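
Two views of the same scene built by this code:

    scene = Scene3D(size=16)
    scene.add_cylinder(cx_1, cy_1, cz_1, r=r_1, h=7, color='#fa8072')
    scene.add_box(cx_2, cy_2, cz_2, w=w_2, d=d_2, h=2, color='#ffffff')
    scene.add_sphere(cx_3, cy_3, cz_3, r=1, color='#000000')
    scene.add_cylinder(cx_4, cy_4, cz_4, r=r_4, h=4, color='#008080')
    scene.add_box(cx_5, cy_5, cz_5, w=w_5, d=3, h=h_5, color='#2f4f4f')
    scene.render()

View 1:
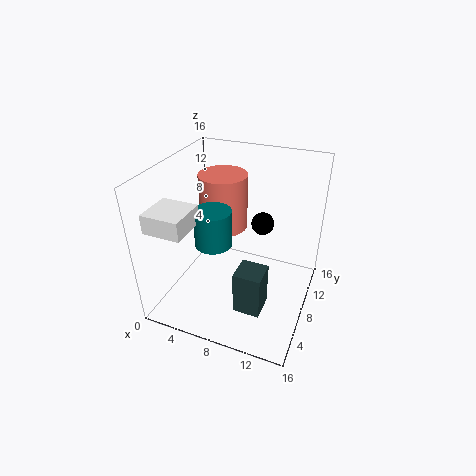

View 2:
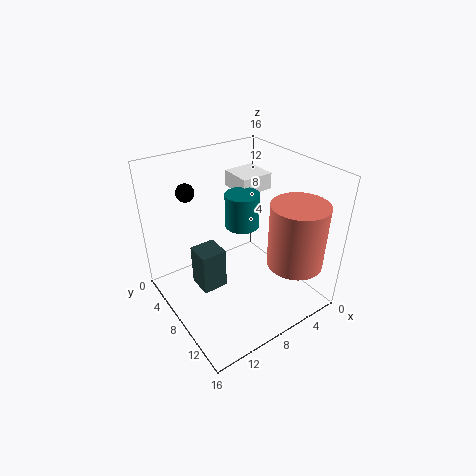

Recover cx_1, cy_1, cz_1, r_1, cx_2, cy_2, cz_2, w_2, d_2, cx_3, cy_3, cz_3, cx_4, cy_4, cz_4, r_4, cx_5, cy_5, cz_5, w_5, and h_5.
cx_1 = 4, cy_1 = 13, cz_1 = 6, r_1 = 3, cx_2 = 1, cy_2 = 1, cz_2 = 11, w_2 = 4, d_2 = 4, cx_3 = 12, cy_3 = 4, cz_3 = 13, cx_4 = 6, cy_4 = 6, cz_4 = 8, r_4 = 2, cx_5 = 9, cy_5 = 4, cz_5 = 1, w_5 = 3, h_5 = 5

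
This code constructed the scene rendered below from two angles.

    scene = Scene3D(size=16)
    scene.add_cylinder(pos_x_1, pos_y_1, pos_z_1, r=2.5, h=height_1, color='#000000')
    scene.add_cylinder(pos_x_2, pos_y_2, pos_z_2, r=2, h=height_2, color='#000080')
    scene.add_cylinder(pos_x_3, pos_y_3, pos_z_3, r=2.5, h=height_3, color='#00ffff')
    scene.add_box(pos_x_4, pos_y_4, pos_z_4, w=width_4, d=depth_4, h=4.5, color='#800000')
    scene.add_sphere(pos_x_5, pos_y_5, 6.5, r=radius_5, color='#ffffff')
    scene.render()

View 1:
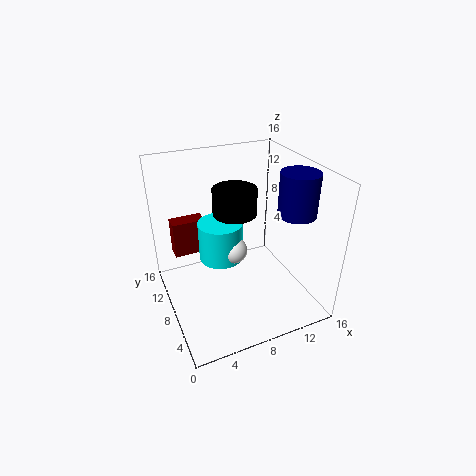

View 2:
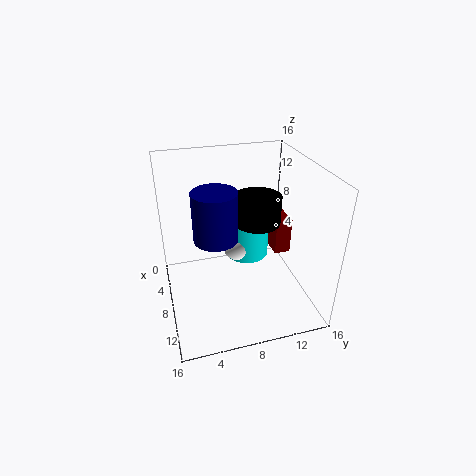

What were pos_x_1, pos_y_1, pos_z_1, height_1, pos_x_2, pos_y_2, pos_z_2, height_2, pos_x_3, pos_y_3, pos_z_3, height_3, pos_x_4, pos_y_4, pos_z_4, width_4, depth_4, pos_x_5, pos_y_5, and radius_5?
pos_x_1 = 8.5
pos_y_1 = 10
pos_z_1 = 10
height_1 = 3
pos_x_2 = 13
pos_y_2 = 4.5
pos_z_2 = 11.5
height_2 = 4.5
pos_x_3 = 6.5
pos_y_3 = 9.5
pos_z_3 = 5
height_3 = 4.5
pos_x_4 = 2
pos_y_4 = 13.5
pos_z_4 = 3.5
width_4 = 4
depth_4 = 2
pos_x_5 = 7.5
pos_y_5 = 8
radius_5 = 1.5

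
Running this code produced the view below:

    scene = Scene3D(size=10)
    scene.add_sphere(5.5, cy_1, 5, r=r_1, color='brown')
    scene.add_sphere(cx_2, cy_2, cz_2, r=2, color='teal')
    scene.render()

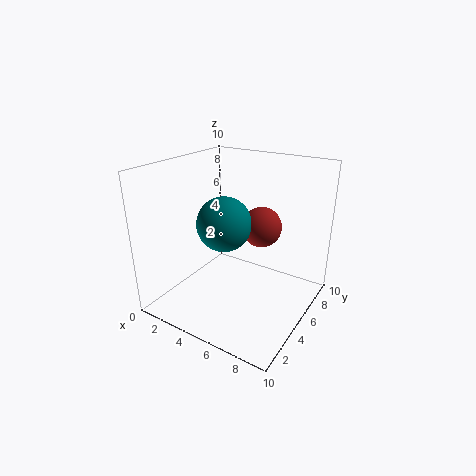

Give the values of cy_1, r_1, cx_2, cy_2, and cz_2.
cy_1 = 7.5, r_1 = 1.5, cx_2 = 3.5, cy_2 = 5.5, cz_2 = 5.5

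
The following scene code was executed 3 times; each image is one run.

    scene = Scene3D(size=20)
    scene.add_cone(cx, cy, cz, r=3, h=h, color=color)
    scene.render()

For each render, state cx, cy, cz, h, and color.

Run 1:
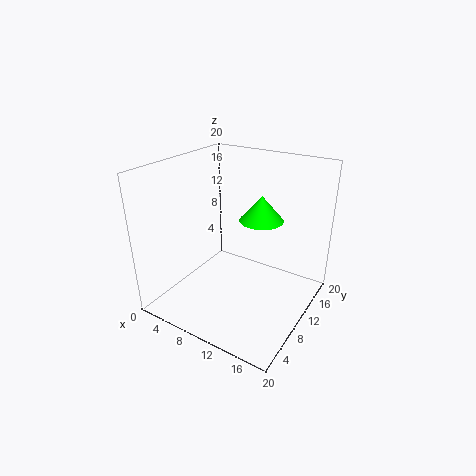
cx = 12.5, cy = 12, cz = 12.5, h = 3.5, color = 'lime'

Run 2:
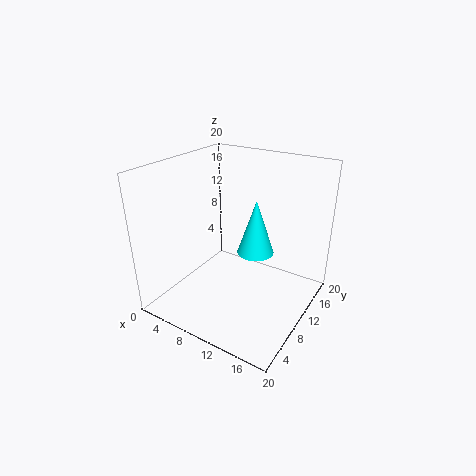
cx = 9, cy = 17, cz = 4, h = 9, color = 'cyan'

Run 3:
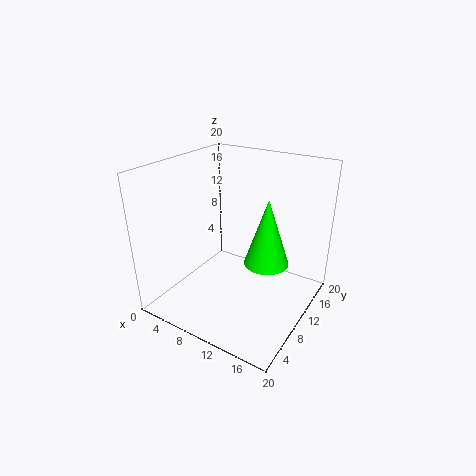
cx = 14.5, cy = 10, cz = 7.5, h = 9, color = 'lime'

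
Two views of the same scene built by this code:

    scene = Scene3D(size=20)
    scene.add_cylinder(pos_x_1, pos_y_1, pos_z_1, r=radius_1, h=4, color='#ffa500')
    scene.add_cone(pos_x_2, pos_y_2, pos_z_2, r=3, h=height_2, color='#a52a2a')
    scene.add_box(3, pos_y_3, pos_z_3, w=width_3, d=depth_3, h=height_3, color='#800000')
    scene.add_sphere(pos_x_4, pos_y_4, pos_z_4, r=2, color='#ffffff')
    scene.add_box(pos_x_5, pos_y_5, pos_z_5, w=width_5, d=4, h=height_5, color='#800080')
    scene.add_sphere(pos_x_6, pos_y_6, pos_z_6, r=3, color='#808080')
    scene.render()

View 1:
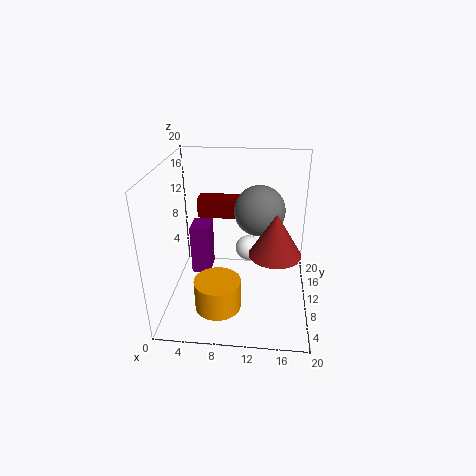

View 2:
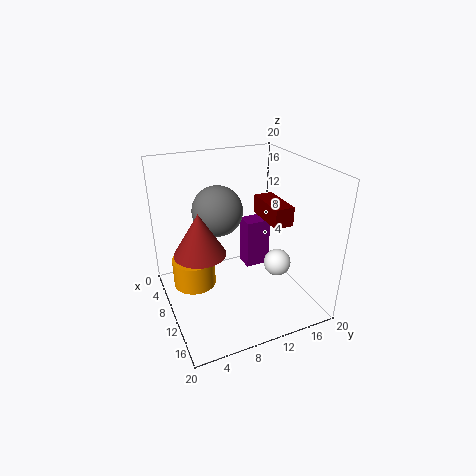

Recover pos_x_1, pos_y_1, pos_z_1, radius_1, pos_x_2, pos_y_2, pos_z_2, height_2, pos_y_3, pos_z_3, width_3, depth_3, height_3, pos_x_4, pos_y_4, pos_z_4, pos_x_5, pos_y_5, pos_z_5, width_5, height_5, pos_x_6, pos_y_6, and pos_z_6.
pos_x_1 = 8
pos_y_1 = 4
pos_z_1 = 3
radius_1 = 3
pos_x_2 = 15
pos_y_2 = 3
pos_z_2 = 12
height_2 = 5
pos_y_3 = 16
pos_z_3 = 10
width_3 = 7
depth_3 = 3
height_3 = 3
pos_x_4 = 11
pos_y_4 = 16
pos_z_4 = 5
pos_x_5 = 2
pos_y_5 = 14
pos_z_5 = 1
width_5 = 3
height_5 = 8
pos_x_6 = 13
pos_y_6 = 6
pos_z_6 = 16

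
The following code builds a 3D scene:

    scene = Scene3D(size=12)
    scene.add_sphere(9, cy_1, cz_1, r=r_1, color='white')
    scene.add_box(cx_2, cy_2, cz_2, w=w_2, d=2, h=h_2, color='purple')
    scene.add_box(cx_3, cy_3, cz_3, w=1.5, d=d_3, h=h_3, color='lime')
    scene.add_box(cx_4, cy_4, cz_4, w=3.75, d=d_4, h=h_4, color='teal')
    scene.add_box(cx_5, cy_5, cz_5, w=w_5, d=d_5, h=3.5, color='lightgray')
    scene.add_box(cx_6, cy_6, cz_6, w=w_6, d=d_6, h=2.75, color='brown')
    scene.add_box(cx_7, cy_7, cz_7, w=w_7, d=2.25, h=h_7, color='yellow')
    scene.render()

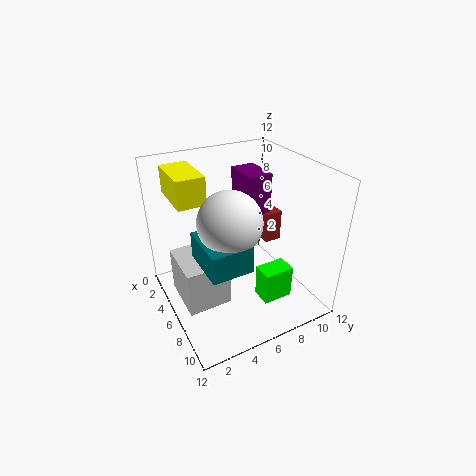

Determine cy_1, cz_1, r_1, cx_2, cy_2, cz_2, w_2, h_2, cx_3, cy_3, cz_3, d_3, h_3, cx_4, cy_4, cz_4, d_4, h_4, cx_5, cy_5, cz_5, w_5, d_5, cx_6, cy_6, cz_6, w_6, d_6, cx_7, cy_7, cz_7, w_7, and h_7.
cy_1 = 3.75, cz_1 = 9.5, r_1 = 2.25, cx_2 = 3.5, cy_2 = 6.75, cz_2 = 8, w_2 = 3, h_2 = 3.25, cx_3 = 9.75, cy_3 = 5.5, cz_3 = 3.25, d_3 = 2.25, h_3 = 2.5, cx_4 = 7.25, cy_4 = 1.5, cz_4 = 6.5, d_4 = 3, h_4 = 2, cx_5 = 5.75, cy_5 = 0.25, cz_5 = 3, w_5 = 3.75, d_5 = 3.25, cx_6 = 1.75, cy_6 = 9, cz_6 = 4.5, w_6 = 4, d_6 = 1.5, cx_7 = 1.75, cy_7 = 1.25, cz_7 = 9.5, w_7 = 4, h_7 = 2.25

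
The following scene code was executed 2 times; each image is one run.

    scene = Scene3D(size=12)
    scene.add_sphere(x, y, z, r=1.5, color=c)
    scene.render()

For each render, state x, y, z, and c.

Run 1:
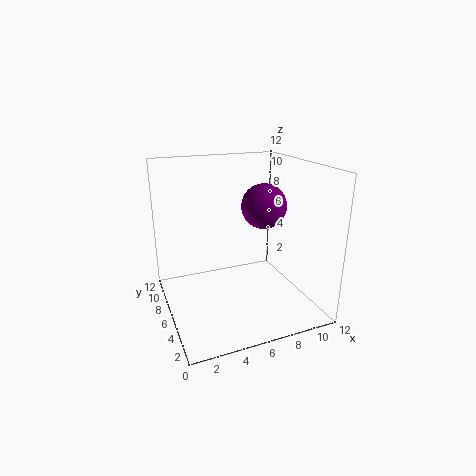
x = 6; y = 1.5; z = 10; c = 'purple'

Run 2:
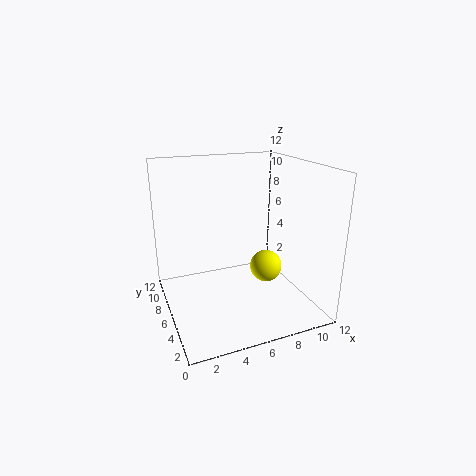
x = 9.5; y = 7.5; z = 2; c = 'yellow'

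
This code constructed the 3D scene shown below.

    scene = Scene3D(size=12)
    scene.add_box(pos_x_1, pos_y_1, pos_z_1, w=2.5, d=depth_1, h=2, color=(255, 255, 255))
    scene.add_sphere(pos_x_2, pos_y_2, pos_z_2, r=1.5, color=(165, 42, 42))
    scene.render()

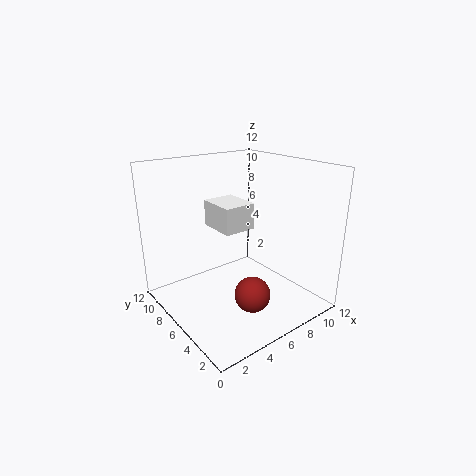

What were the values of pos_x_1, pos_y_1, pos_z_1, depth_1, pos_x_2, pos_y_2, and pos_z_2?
pos_x_1 = 3.5; pos_y_1 = 4; pos_z_1 = 7.5; depth_1 = 3; pos_x_2 = 6; pos_y_2 = 4; pos_z_2 = 1.5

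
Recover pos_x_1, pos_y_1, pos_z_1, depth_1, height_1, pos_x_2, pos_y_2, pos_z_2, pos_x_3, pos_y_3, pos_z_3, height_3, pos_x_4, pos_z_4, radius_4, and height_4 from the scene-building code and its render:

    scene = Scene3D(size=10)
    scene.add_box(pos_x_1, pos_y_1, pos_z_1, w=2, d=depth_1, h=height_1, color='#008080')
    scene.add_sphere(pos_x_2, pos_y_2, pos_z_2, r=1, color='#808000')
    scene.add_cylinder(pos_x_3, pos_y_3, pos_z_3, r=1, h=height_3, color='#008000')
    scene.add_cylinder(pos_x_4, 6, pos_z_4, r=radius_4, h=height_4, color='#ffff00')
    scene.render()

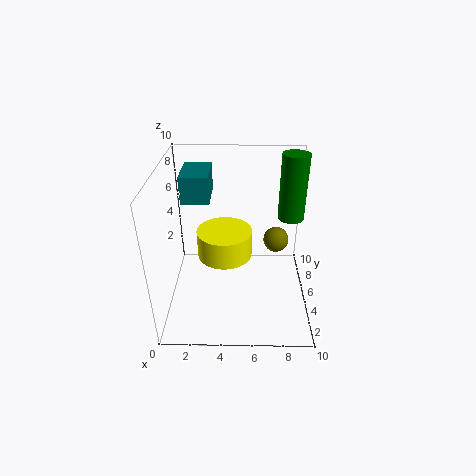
pos_x_1 = 1; pos_y_1 = 6; pos_z_1 = 7; depth_1 = 3; height_1 = 2; pos_x_2 = 8; pos_y_2 = 8; pos_z_2 = 3; pos_x_3 = 9; pos_y_3 = 8; pos_z_3 = 5; height_3 = 5; pos_x_4 = 4; pos_z_4 = 3; radius_4 = 2; height_4 = 2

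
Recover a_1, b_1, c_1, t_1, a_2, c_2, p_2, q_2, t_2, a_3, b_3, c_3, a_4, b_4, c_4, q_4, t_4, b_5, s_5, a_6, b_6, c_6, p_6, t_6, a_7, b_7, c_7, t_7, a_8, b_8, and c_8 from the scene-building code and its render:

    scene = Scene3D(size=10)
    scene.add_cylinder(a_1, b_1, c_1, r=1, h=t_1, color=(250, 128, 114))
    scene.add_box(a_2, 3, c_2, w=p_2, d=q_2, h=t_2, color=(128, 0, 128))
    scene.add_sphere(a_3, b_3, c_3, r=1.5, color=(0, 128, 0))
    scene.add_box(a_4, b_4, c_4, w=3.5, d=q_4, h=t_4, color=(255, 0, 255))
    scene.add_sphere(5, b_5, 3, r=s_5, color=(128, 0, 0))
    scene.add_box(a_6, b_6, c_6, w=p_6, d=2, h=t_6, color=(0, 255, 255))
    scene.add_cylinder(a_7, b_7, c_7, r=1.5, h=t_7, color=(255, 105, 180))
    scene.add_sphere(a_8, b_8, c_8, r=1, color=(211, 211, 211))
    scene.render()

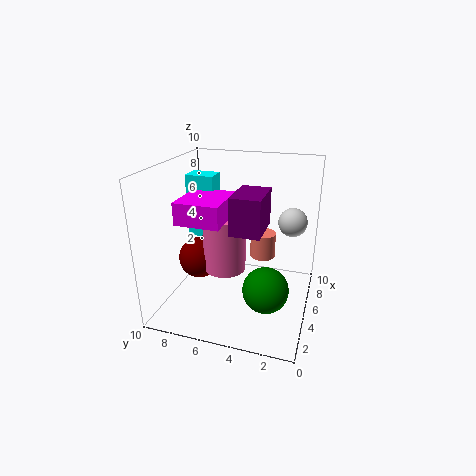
a_1 = 8.5
b_1 = 4
c_1 = 2
t_1 = 2
a_2 = 3
c_2 = 6
p_2 = 3
q_2 = 2
t_2 = 2.5
a_3 = 3
b_3 = 2.5
c_3 = 2.5
a_4 = 2.5
b_4 = 5.5
c_4 = 6.5
q_4 = 3
t_4 = 1.5
b_5 = 8
s_5 = 1.5
a_6 = 5.5
b_6 = 7
c_6 = 4.5
p_6 = 1.5
t_6 = 4.5
a_7 = 5
b_7 = 6
c_7 = 2.5
t_7 = 4
a_8 = 6.5
b_8 = 1.5
c_8 = 6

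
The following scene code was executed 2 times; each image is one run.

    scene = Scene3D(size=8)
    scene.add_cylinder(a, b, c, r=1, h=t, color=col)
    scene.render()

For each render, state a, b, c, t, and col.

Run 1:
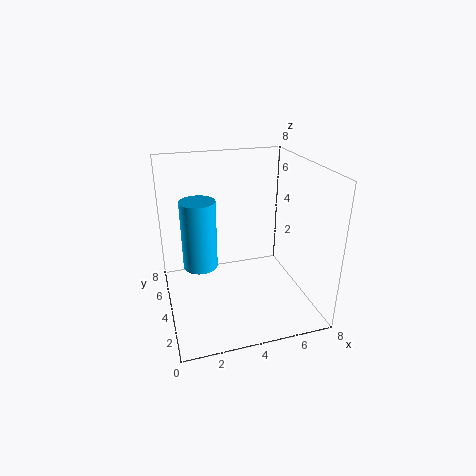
a = 2
b = 5
c = 2
t = 4
col = 'deepskyblue'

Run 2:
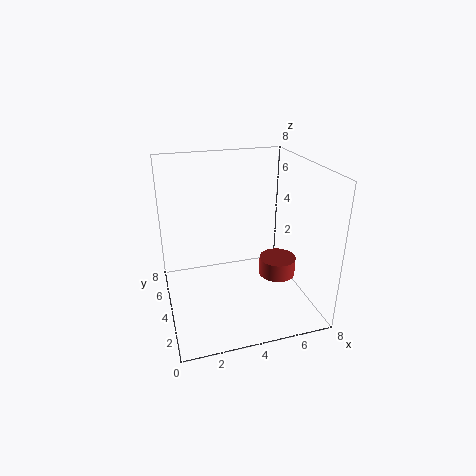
a = 6
b = 3
c = 2
t = 1
col = 'brown'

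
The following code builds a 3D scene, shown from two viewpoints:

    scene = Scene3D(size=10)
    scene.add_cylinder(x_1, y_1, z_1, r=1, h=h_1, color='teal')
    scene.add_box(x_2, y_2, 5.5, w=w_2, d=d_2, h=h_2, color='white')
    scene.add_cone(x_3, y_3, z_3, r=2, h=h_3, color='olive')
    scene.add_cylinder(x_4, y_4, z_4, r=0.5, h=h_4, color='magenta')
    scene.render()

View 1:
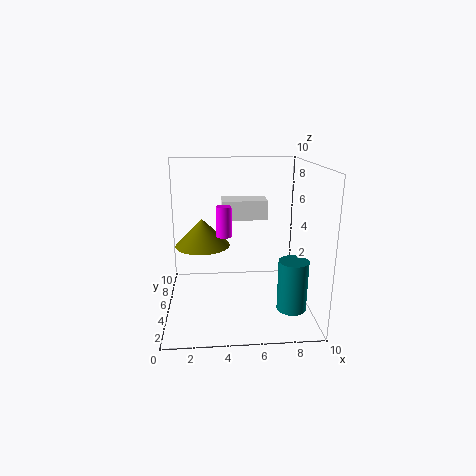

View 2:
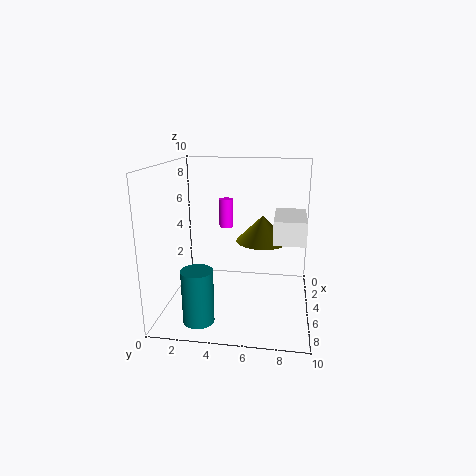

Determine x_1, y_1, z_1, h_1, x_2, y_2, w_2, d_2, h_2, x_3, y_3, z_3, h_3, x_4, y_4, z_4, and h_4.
x_1 = 8.5, y_1 = 3, z_1 = 0.5, h_1 = 3.5, x_2 = 4, y_2 = 7.5, w_2 = 3.5, d_2 = 2, h_2 = 1.5, x_3 = 2.5, y_3 = 6.5, z_3 = 4, h_3 = 2, x_4 = 4, y_4 = 4, z_4 = 5.5, h_4 = 2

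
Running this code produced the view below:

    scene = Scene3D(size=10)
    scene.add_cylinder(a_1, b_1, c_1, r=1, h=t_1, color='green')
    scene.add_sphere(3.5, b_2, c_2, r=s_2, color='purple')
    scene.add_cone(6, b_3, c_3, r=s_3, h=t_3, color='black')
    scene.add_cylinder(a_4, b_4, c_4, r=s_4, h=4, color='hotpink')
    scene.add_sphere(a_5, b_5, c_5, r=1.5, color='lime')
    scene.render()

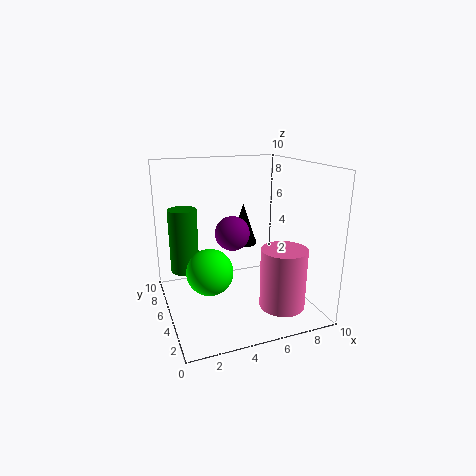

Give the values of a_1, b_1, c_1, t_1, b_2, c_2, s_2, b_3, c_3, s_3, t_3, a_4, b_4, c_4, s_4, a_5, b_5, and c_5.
a_1 = 1.5; b_1 = 6.5; c_1 = 2.5; t_1 = 4.5; b_2 = 2; c_2 = 6.5; s_2 = 1; b_3 = 6.5; c_3 = 4; s_3 = 1; t_3 = 3; a_4 = 7; b_4 = 2; c_4 = 1; s_4 = 1.5; a_5 = 2.5; b_5 = 3.5; c_5 = 3.5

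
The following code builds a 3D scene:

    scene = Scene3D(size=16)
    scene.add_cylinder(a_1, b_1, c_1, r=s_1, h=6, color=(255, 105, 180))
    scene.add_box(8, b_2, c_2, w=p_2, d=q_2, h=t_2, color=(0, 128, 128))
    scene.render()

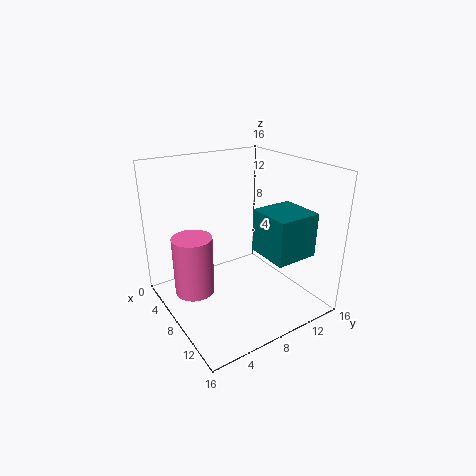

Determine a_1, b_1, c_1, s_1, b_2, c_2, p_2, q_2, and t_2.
a_1 = 9, b_1 = 2, c_1 = 4, s_1 = 2, b_2 = 10, c_2 = 6, p_2 = 5, q_2 = 5, t_2 = 5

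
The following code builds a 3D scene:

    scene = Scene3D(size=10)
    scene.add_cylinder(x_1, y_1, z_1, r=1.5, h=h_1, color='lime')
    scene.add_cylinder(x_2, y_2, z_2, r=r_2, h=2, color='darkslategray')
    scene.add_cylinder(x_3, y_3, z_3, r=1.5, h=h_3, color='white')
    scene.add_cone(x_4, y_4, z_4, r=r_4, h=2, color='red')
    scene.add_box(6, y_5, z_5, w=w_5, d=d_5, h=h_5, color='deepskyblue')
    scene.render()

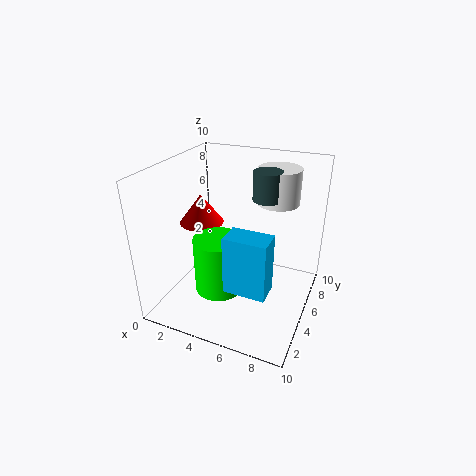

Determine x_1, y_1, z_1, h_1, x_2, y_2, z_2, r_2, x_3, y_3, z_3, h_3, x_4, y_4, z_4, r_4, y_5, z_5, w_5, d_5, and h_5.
x_1 = 5, y_1 = 2, z_1 = 3, h_1 = 3.5, x_2 = 6.5, y_2 = 6.5, z_2 = 7.5, r_2 = 1, x_3 = 7, y_3 = 7.5, z_3 = 7, h_3 = 2.5, x_4 = 2.5, y_4 = 4.5, z_4 = 6, r_4 = 1.5, y_5 = 0.5, z_5 = 4, w_5 = 2.5, d_5 = 1.5, h_5 = 3.5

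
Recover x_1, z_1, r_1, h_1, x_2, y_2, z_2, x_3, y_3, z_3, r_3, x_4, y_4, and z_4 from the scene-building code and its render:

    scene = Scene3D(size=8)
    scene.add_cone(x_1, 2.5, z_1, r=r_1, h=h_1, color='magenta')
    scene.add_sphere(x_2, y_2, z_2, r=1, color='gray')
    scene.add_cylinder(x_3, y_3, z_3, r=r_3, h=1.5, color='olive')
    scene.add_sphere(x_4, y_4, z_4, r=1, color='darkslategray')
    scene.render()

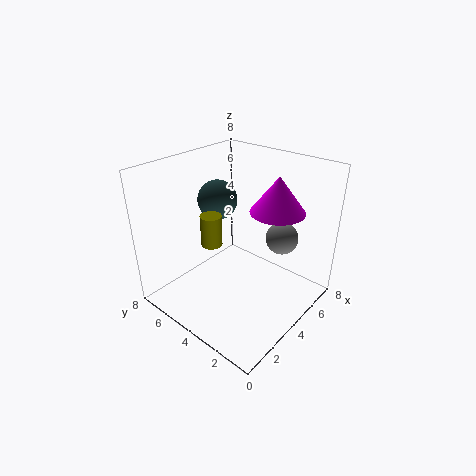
x_1 = 5.5
z_1 = 5.5
r_1 = 1.5
h_1 = 2
x_2 = 7
y_2 = 3
z_2 = 3
x_3 = 1.5
y_3 = 3.5
z_3 = 5
r_3 = 0.5
x_4 = 3
y_4 = 4.5
z_4 = 6.5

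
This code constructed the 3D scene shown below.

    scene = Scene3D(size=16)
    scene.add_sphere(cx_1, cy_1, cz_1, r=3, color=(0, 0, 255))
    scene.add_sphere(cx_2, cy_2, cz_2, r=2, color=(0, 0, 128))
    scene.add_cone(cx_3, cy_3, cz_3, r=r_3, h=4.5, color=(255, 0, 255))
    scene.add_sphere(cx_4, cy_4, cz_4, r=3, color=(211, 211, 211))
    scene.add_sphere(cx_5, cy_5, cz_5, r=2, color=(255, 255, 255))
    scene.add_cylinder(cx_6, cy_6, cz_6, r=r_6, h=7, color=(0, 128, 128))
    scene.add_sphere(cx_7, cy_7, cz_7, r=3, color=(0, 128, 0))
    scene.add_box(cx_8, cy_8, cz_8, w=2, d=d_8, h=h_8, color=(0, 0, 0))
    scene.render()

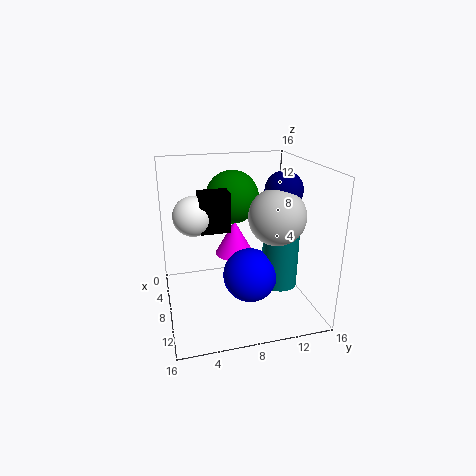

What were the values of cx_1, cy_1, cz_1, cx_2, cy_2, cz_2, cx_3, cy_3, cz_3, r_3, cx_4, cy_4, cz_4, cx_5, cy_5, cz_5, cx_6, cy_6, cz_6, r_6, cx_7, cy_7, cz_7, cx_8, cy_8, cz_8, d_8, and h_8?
cx_1 = 9.5
cy_1 = 9
cz_1 = 4
cx_2 = 9.5
cy_2 = 12.5
cz_2 = 13.5
cx_3 = 2.5
cy_3 = 9
cz_3 = 3.5
r_3 = 2.5
cx_4 = 10.5
cy_4 = 11.5
cz_4 = 11
cx_5 = 9.5
cy_5 = 3
cz_5 = 11.5
cx_6 = 9.5
cy_6 = 12.5
cz_6 = 2.5
r_6 = 2
cx_7 = 5.5
cy_7 = 8
cz_7 = 12
cx_8 = 9
cy_8 = 3.5
cz_8 = 10
d_8 = 3
h_8 = 4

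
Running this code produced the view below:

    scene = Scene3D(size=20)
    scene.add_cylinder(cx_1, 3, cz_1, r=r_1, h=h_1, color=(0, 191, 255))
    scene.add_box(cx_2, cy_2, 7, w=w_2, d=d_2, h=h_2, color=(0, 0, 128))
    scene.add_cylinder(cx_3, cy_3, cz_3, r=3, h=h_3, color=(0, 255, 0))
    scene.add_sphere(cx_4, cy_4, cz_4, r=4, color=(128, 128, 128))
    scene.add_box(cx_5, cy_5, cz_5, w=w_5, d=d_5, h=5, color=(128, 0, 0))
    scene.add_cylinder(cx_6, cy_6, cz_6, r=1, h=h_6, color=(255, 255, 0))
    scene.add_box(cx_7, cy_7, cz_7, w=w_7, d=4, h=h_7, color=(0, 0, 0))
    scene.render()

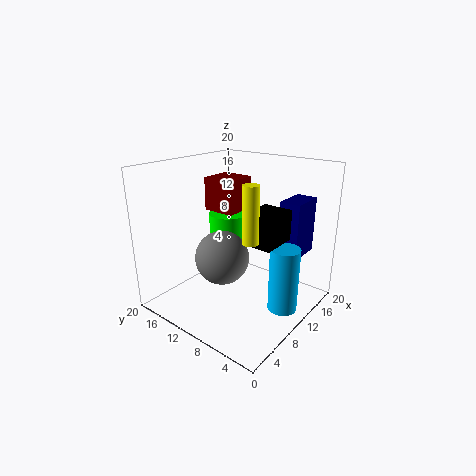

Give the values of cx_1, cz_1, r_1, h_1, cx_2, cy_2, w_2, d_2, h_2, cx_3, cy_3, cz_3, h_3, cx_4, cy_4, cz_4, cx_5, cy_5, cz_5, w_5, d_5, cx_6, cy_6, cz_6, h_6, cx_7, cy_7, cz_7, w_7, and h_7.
cx_1 = 11
cz_1 = 1
r_1 = 2
h_1 = 9
cx_2 = 14
cy_2 = 3
w_2 = 5
d_2 = 3
h_2 = 8
cx_3 = 15
cy_3 = 16
cz_3 = 7
h_3 = 4
cx_4 = 10
cy_4 = 13
cz_4 = 6
cx_5 = 12
cy_5 = 13
cz_5 = 12
w_5 = 5
d_5 = 5
cx_6 = 6
cy_6 = 5
cz_6 = 12
h_6 = 7
cx_7 = 7
cy_7 = 3
cz_7 = 11
w_7 = 5
h_7 = 4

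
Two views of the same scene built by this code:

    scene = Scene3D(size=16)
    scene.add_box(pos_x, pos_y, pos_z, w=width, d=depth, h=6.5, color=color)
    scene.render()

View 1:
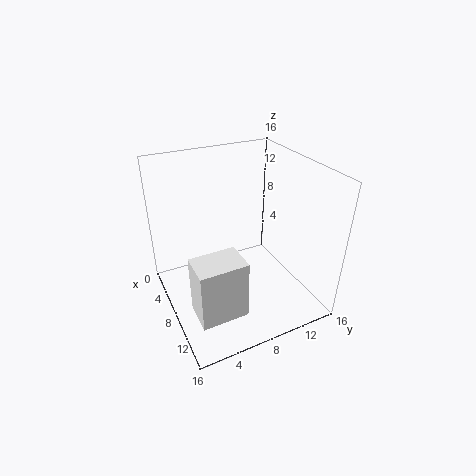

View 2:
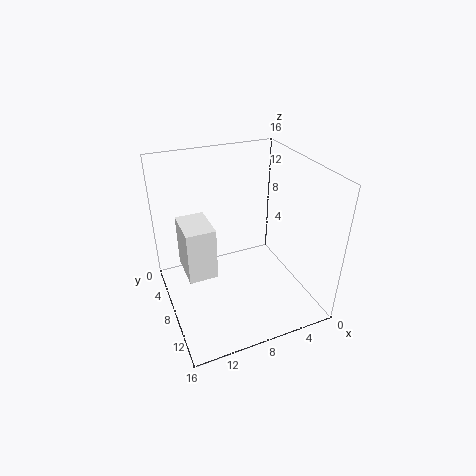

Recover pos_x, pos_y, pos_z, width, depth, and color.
pos_x = 10; pos_y = 1.5; pos_z = 2; width = 3.5; depth = 5; color = 'white'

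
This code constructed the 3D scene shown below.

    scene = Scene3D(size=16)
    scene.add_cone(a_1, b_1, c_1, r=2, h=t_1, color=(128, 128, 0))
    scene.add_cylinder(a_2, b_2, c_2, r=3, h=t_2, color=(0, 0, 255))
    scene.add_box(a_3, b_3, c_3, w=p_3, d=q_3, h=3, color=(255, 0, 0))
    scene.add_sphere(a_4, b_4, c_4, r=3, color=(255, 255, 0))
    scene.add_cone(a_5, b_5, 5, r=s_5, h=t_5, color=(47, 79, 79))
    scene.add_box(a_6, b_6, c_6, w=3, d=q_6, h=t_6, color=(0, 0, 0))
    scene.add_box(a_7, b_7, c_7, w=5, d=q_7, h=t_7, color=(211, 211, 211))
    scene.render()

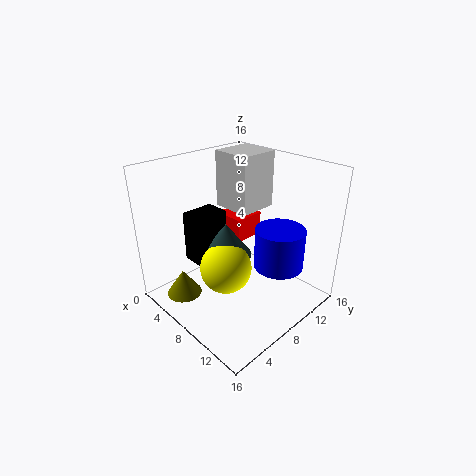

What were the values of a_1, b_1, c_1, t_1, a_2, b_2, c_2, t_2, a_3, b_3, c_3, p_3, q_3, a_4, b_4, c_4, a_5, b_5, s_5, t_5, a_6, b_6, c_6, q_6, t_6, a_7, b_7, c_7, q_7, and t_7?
a_1 = 4
b_1 = 3
c_1 = 1
t_1 = 3
a_2 = 10
b_2 = 13
c_2 = 3
t_2 = 5
a_3 = 1
b_3 = 11
c_3 = 5
p_3 = 4
q_3 = 4
a_4 = 7
b_4 = 7
c_4 = 4
a_5 = 6
b_5 = 8
s_5 = 3
t_5 = 4
a_6 = 2
b_6 = 5
c_6 = 4
q_6 = 4
t_6 = 6
a_7 = 1
b_7 = 11
c_7 = 9
q_7 = 5
t_7 = 7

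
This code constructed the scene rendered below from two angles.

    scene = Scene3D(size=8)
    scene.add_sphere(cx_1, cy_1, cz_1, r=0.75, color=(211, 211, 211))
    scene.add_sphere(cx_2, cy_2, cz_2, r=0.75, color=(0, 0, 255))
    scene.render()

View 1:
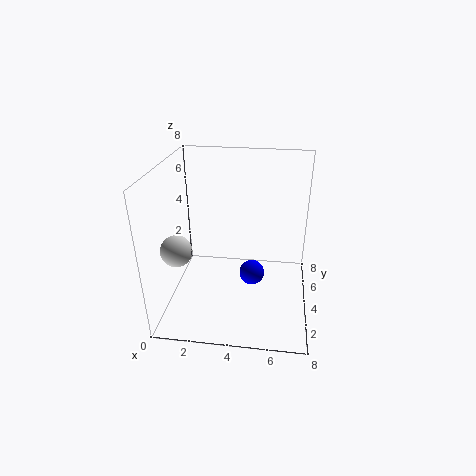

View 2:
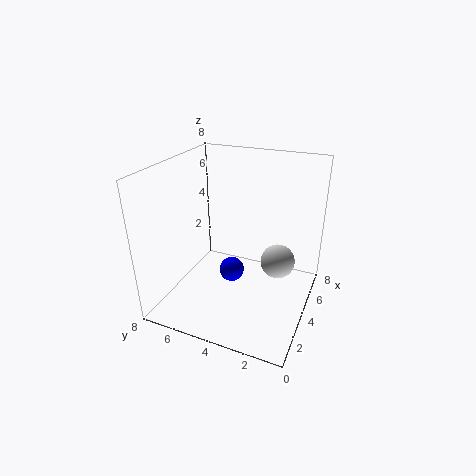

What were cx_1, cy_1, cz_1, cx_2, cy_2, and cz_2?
cx_1 = 1.5
cy_1 = 1
cz_1 = 4.75
cx_2 = 4.75
cy_2 = 4.75
cz_2 = 1.25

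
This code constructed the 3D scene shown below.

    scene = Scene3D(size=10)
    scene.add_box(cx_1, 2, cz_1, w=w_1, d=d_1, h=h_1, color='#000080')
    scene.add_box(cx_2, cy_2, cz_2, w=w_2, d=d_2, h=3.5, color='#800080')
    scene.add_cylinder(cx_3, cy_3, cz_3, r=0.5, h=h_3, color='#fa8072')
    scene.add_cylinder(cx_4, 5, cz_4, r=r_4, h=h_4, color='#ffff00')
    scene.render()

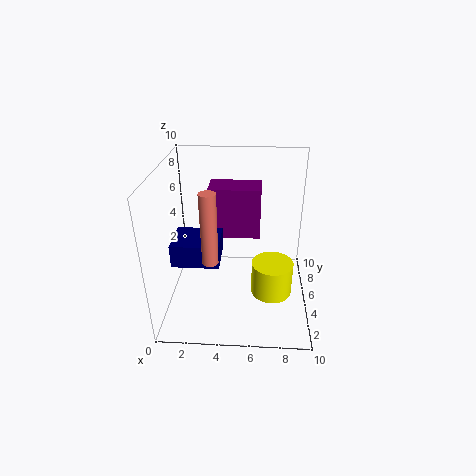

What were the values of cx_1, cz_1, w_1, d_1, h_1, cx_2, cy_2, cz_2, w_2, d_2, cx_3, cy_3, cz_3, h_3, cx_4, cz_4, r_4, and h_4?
cx_1 = 1, cz_1 = 4.5, w_1 = 3, d_1 = 2.5, h_1 = 1.5, cx_2 = 3, cy_2 = 5, cz_2 = 5, w_2 = 3.5, d_2 = 2, cx_3 = 3.5, cy_3 = 2, cz_3 = 5, h_3 = 4.5, cx_4 = 7.5, cz_4 = 0.5, r_4 = 1.5, h_4 = 2.5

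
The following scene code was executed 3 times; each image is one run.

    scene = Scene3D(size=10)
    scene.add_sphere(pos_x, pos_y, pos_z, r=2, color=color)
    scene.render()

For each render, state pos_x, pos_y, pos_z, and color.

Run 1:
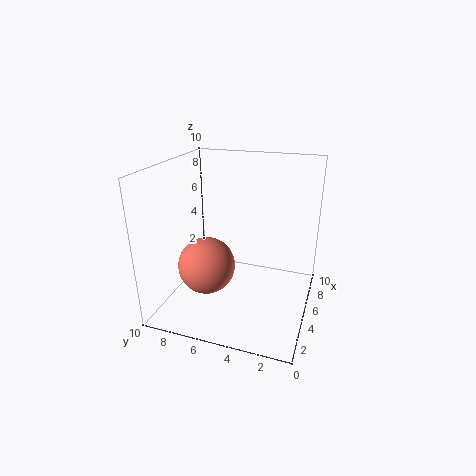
pos_x = 4; pos_y = 7; pos_z = 3; color = 'salmon'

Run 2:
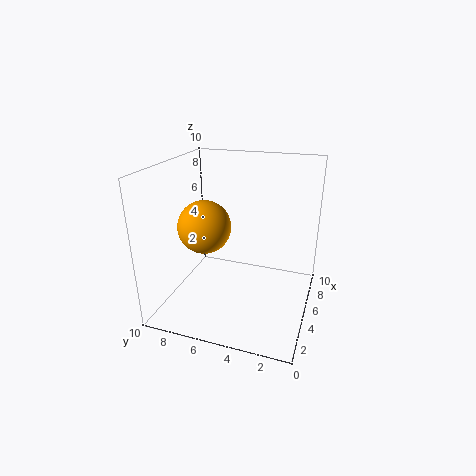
pos_x = 6; pos_y = 8; pos_z = 5; color = 'orange'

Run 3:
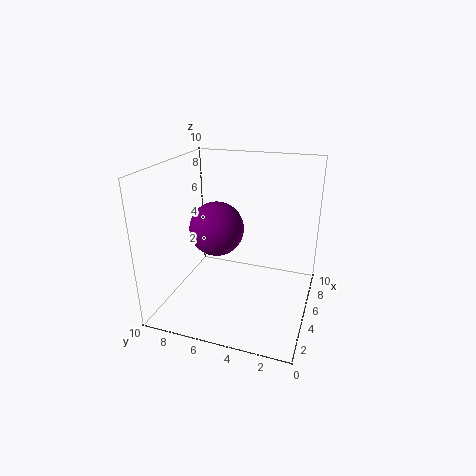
pos_x = 6; pos_y = 7; pos_z = 5; color = 'purple'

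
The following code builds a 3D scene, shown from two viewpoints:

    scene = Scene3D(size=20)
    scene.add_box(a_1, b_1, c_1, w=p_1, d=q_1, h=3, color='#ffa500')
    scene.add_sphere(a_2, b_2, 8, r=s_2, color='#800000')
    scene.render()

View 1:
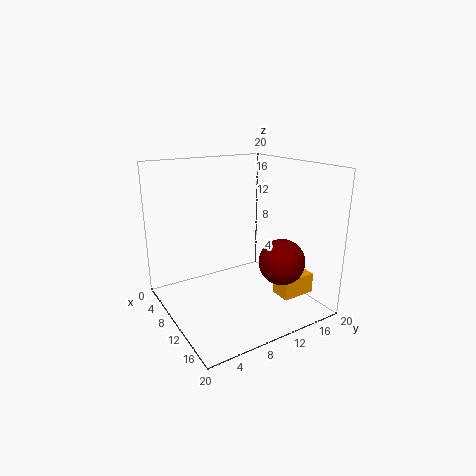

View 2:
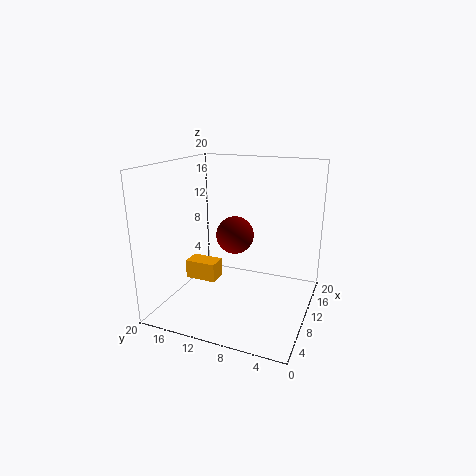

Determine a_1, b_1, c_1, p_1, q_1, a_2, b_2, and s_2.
a_1 = 12, b_1 = 15, c_1 = 1, p_1 = 3, q_1 = 5, a_2 = 16, b_2 = 13, s_2 = 3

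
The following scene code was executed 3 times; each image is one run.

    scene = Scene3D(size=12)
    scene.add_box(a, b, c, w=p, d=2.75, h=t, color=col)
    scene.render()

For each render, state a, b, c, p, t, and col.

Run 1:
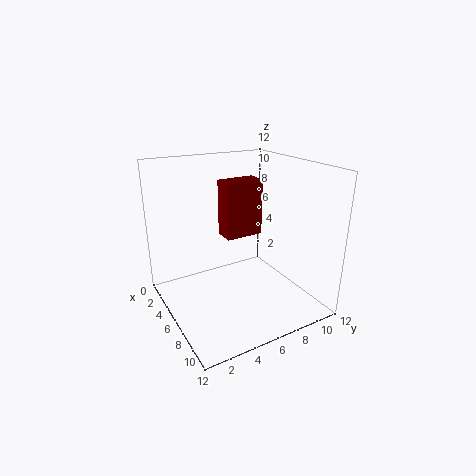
a = 7.5, b = 3.5, c = 7.5, p = 1.5, t = 4, col = 'maroon'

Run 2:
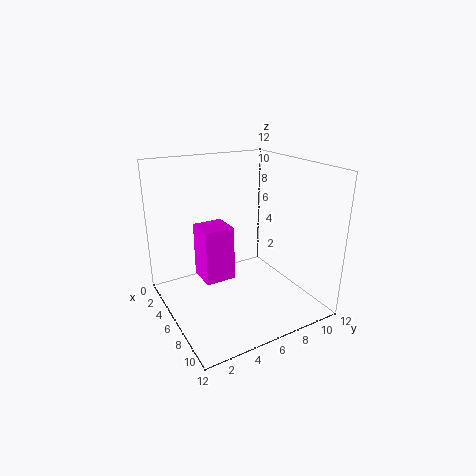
a = 1.75, b = 3.75, c = 1.25, p = 2.75, t = 5, col = 'magenta'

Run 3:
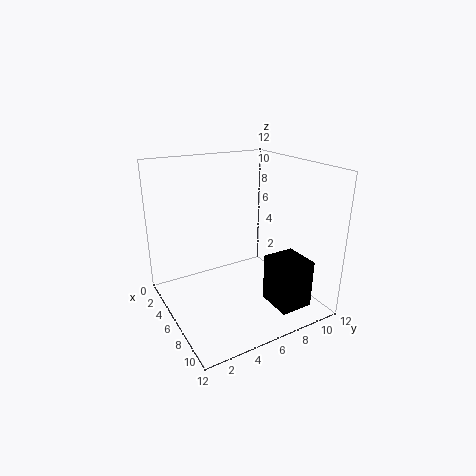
a = 7.75, b = 7.5, c = 0.75, p = 3, t = 4, col = 'black'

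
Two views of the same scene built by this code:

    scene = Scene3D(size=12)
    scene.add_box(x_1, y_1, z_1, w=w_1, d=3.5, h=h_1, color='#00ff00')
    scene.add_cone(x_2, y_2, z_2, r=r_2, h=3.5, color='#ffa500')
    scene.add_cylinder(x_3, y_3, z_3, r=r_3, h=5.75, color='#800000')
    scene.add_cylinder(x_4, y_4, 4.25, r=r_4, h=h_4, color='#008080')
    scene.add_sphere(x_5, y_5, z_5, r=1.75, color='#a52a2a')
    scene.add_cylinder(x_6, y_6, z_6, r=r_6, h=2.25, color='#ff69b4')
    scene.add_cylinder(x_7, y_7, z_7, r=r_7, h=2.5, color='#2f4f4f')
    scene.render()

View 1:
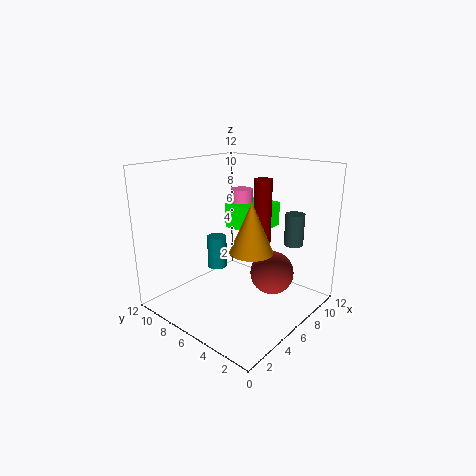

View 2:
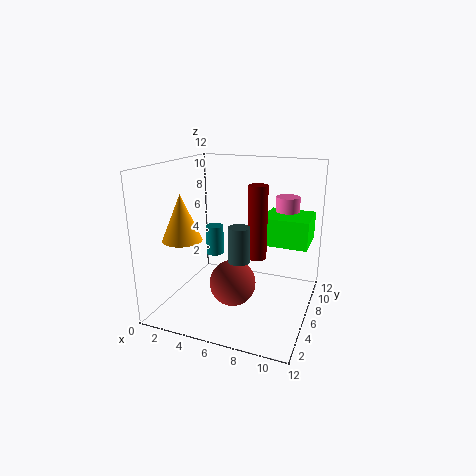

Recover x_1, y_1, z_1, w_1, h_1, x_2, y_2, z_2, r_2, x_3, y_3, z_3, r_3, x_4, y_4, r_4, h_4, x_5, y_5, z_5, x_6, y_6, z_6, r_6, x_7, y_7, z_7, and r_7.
x_1 = 8, y_1 = 5.75, z_1 = 5.75, w_1 = 3.75, h_1 = 2.25, x_2 = 3, y_2 = 2.25, z_2 = 6.75, r_2 = 1.5, x_3 = 8, y_3 = 5, z_3 = 5, r_3 = 0.75, x_4 = 3.75, y_4 = 6.25, r_4 = 0.75, h_4 = 2.5, x_5 = 6.75, y_5 = 3, z_5 = 3.5, x_6 = 9.5, y_6 = 8.5, z_6 = 7, r_6 = 1, x_7 = 7.75, y_7 = 1.75, z_7 = 6, r_7 = 0.75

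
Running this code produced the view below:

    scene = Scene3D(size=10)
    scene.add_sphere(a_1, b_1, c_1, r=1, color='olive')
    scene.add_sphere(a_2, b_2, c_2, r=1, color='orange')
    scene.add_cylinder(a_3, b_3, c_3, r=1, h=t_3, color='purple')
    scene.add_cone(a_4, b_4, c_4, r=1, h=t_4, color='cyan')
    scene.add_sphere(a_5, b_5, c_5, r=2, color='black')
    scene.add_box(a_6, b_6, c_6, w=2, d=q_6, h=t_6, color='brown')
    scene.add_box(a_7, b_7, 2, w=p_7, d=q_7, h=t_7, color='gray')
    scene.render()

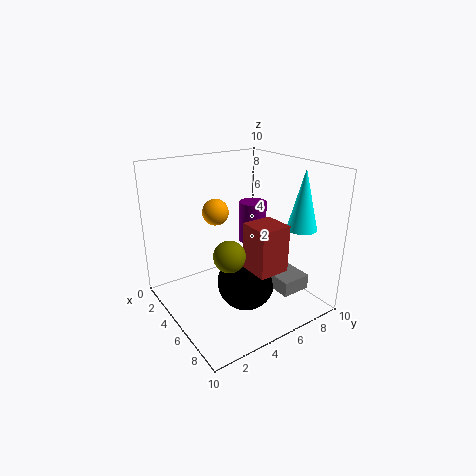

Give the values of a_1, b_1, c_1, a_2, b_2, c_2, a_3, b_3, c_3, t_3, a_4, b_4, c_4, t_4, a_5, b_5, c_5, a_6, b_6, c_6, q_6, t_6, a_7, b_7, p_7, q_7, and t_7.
a_1 = 7, b_1 = 3, c_1 = 5, a_2 = 2, b_2 = 5, c_2 = 6, a_3 = 4, b_3 = 7, c_3 = 4, t_3 = 3, a_4 = 8, b_4 = 8, c_4 = 6, t_4 = 4, a_5 = 6, b_5 = 5, c_5 = 2, a_6 = 7, b_6 = 4, c_6 = 4, q_6 = 2, t_6 = 3, a_7 = 6, b_7 = 6, p_7 = 3, q_7 = 2, t_7 = 1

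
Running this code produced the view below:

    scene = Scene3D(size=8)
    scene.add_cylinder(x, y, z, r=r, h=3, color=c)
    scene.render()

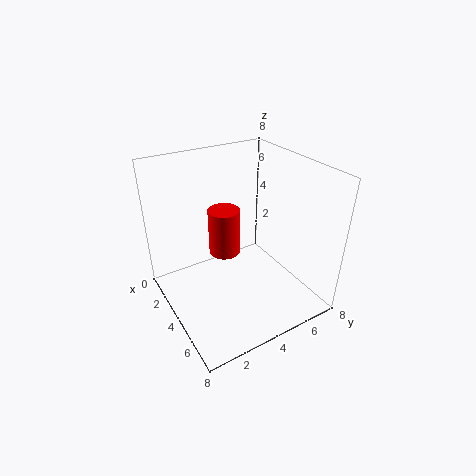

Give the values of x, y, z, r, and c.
x = 1.5, y = 4.5, z = 1.5, r = 1, c = 'red'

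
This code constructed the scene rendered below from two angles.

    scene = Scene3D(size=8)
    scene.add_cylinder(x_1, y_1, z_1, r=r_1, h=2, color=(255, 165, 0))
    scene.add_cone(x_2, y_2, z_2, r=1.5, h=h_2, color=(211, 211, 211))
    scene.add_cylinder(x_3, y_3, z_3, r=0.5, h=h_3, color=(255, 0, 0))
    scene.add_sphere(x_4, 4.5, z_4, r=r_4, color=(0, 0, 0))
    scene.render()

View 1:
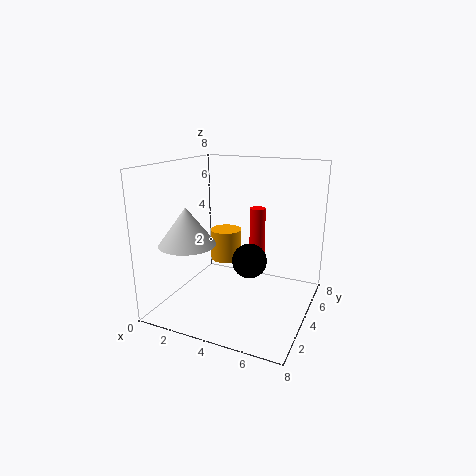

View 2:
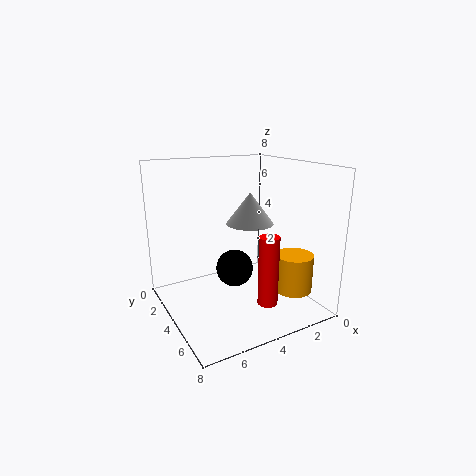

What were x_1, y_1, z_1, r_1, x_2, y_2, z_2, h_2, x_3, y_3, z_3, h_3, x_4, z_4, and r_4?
x_1 = 2
y_1 = 6.5
z_1 = 1.5
r_1 = 1
x_2 = 2
y_2 = 2
z_2 = 4
h_2 = 2
x_3 = 4
y_3 = 7
z_3 = 1.5
h_3 = 3.5
x_4 = 4.5
z_4 = 2.5
r_4 = 1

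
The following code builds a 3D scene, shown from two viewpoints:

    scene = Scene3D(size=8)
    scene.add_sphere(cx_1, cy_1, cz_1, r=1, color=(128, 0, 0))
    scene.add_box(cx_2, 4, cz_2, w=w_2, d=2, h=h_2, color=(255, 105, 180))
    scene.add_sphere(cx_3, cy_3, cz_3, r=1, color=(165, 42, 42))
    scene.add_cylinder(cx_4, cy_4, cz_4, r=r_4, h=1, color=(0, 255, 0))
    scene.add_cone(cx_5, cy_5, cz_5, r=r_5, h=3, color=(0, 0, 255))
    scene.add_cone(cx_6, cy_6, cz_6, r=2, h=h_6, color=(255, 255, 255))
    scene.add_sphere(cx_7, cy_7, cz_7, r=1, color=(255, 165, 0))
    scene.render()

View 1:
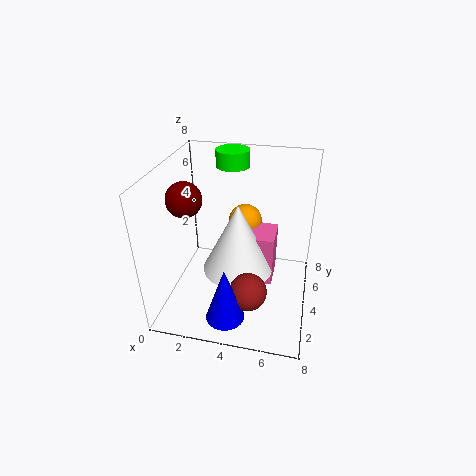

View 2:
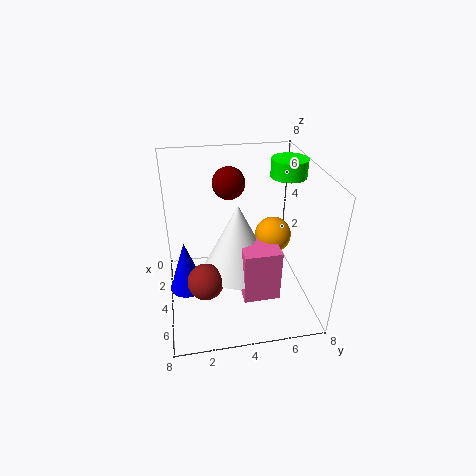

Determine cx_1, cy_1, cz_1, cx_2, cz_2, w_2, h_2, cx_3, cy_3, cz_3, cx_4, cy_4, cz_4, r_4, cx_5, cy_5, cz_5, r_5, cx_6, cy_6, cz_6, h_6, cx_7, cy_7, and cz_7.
cx_1 = 1
cy_1 = 4
cz_1 = 6
cx_2 = 4
cz_2 = 1
w_2 = 2
h_2 = 3
cx_3 = 5
cy_3 = 2
cz_3 = 2
cx_4 = 3
cy_4 = 7
cz_4 = 7
r_4 = 1
cx_5 = 4
cy_5 = 1
cz_5 = 1
r_5 = 1
cx_6 = 4
cy_6 = 4
cz_6 = 2
h_6 = 4
cx_7 = 4
cy_7 = 6
cz_7 = 4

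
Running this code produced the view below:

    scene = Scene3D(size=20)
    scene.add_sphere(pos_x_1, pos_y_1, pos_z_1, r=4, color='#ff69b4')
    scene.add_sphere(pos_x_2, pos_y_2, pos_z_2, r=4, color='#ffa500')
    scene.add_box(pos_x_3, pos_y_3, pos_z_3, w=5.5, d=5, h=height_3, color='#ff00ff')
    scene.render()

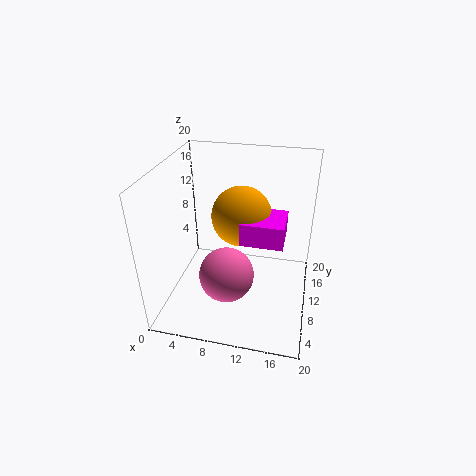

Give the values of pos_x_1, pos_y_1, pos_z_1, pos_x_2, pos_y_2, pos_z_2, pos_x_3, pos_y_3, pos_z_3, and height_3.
pos_x_1 = 8.5, pos_y_1 = 9, pos_z_1 = 4, pos_x_2 = 10.5, pos_y_2 = 10, pos_z_2 = 13.5, pos_x_3 = 11, pos_y_3 = 6, pos_z_3 = 11.5, height_3 = 3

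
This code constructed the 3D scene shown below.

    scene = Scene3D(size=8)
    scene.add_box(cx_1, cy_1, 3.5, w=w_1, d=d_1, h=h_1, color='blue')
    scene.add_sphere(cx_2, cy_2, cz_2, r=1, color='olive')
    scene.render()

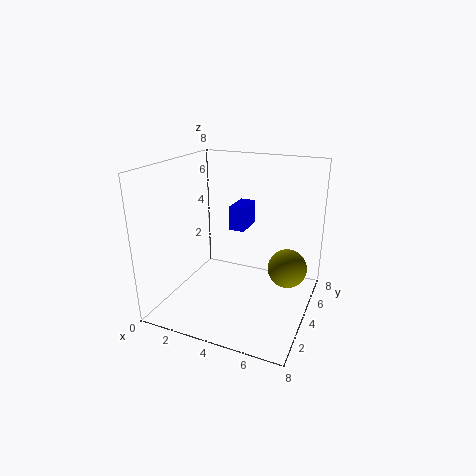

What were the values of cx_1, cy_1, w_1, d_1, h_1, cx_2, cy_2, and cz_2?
cx_1 = 2.5; cy_1 = 6; w_1 = 1; d_1 = 2; h_1 = 1.5; cx_2 = 7; cy_2 = 3.5; cz_2 = 3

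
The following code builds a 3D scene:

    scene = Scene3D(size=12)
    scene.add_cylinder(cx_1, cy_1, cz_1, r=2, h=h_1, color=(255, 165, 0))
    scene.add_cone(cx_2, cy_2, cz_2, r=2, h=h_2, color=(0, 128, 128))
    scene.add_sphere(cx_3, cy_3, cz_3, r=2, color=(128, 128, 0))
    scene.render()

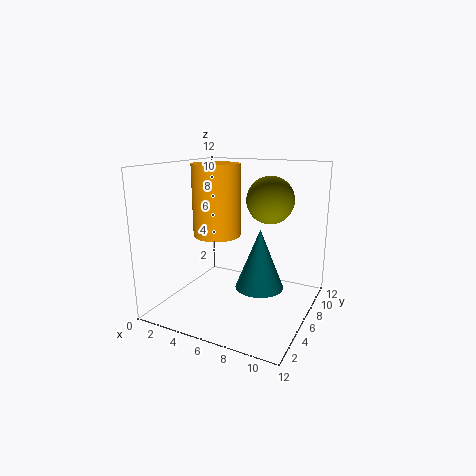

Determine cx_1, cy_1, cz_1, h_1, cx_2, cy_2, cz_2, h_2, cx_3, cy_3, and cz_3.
cx_1 = 4, cy_1 = 6, cz_1 = 6, h_1 = 6, cx_2 = 8, cy_2 = 6, cz_2 = 2, h_2 = 5, cx_3 = 8, cy_3 = 8, cz_3 = 9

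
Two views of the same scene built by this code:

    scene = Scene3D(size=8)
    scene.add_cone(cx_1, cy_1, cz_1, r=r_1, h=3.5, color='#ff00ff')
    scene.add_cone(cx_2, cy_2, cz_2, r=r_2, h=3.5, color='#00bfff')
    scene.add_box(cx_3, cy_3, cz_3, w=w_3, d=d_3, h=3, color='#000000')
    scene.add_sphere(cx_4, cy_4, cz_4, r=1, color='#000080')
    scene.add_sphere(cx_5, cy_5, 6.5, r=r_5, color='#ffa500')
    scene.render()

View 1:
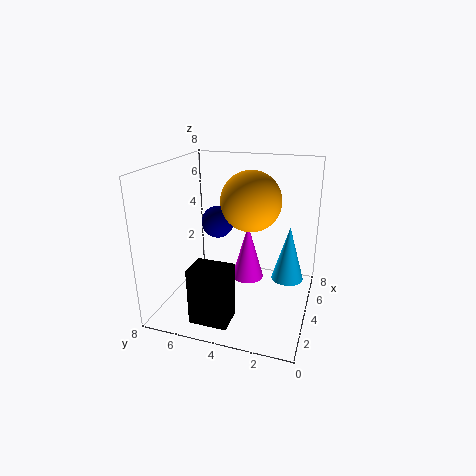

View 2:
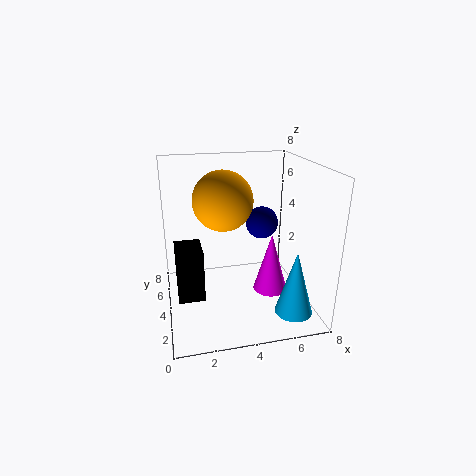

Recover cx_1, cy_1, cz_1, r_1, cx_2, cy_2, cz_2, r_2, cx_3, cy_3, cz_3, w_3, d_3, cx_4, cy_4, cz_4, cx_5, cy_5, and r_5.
cx_1 = 6; cy_1 = 4; cz_1 = 0.5; r_1 = 1; cx_2 = 6.5; cy_2 = 1.5; cz_2 = 0.5; r_2 = 1; cx_3 = 0.5; cy_3 = 3.5; cz_3 = 0.5; w_3 = 1.5; d_3 = 2; cx_4 = 6; cy_4 = 6; cz_4 = 4; cx_5 = 3; cy_5 = 3; r_5 = 1.5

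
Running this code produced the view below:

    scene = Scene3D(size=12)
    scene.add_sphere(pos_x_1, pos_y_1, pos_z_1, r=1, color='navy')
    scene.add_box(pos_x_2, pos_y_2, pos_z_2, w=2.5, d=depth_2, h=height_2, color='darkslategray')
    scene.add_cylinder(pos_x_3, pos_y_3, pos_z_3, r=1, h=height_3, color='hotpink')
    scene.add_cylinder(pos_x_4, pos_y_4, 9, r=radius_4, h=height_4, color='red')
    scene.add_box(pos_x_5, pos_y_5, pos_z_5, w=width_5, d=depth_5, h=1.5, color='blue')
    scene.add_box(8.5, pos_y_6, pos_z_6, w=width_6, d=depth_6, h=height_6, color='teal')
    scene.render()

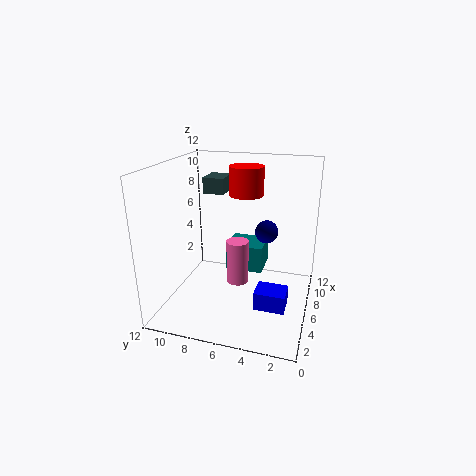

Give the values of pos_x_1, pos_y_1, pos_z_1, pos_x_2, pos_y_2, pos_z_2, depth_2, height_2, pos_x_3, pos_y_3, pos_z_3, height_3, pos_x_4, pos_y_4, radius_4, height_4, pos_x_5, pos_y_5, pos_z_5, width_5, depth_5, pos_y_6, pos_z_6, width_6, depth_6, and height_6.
pos_x_1 = 8; pos_y_1 = 4; pos_z_1 = 6; pos_x_2 = 9.5; pos_y_2 = 8.5; pos_z_2 = 8.5; depth_2 = 2; height_2 = 1.5; pos_x_3 = 7.5; pos_y_3 = 6.5; pos_z_3 = 1; height_3 = 4; pos_x_4 = 8.5; pos_y_4 = 6; radius_4 = 1.5; height_4 = 2.5; pos_x_5 = 3.5; pos_y_5 = 1.5; pos_z_5 = 1; width_5 = 2; depth_5 = 2.5; pos_y_6 = 4.5; pos_z_6 = 1.5; width_6 = 3; depth_6 = 3.5; height_6 = 2.5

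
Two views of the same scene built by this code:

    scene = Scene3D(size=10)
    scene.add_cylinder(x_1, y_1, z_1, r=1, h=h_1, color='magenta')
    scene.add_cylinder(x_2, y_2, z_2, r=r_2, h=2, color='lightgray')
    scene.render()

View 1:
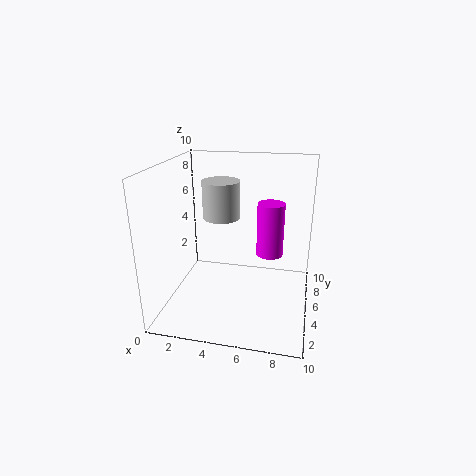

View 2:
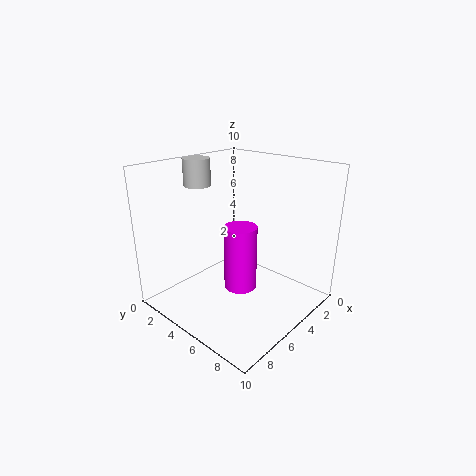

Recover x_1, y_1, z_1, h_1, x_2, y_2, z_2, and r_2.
x_1 = 7, y_1 = 7, z_1 = 3, h_1 = 4, x_2 = 5, y_2 = 1, z_2 = 8, r_2 = 1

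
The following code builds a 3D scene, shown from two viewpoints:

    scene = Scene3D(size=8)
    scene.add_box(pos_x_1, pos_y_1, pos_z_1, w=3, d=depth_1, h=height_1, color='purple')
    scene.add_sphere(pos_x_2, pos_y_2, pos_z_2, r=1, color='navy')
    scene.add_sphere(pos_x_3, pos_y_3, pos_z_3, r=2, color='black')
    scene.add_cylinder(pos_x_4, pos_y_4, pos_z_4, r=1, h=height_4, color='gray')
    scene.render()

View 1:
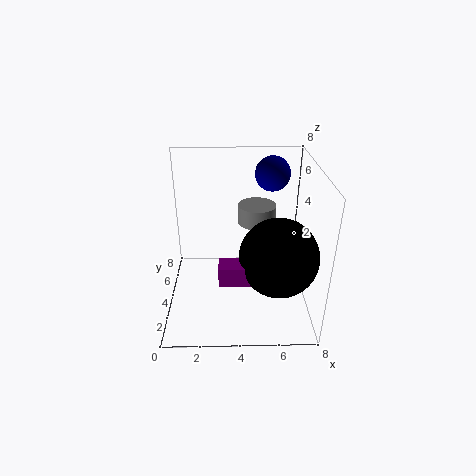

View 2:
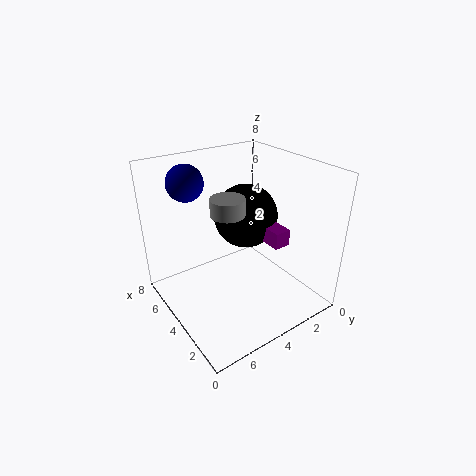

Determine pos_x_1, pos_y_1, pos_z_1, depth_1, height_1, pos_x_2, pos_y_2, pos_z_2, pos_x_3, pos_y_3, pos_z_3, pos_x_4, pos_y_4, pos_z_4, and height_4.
pos_x_1 = 3; pos_y_1 = 1; pos_z_1 = 3; depth_1 = 1; height_1 = 1; pos_x_2 = 6; pos_y_2 = 6; pos_z_2 = 7; pos_x_3 = 6; pos_y_3 = 2; pos_z_3 = 4; pos_x_4 = 5; pos_y_4 = 4; pos_z_4 = 5; height_4 = 1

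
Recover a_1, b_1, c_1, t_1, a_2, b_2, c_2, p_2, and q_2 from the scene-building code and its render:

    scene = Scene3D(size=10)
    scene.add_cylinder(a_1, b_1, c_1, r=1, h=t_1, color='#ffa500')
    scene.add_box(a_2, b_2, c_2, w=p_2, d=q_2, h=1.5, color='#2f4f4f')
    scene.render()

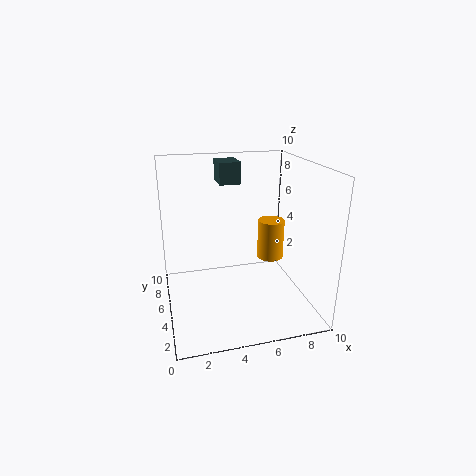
a_1 = 8, b_1 = 6.5, c_1 = 2.5, t_1 = 3, a_2 = 4, b_2 = 6, c_2 = 8.5, p_2 = 1.5, q_2 = 2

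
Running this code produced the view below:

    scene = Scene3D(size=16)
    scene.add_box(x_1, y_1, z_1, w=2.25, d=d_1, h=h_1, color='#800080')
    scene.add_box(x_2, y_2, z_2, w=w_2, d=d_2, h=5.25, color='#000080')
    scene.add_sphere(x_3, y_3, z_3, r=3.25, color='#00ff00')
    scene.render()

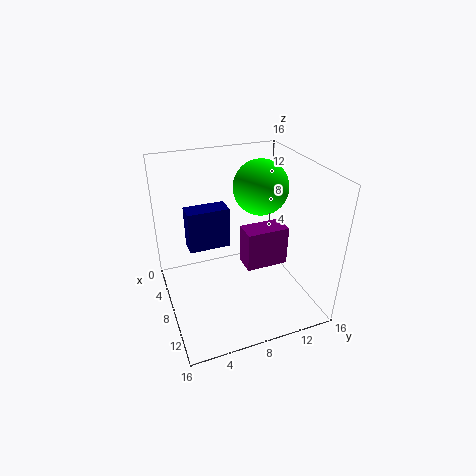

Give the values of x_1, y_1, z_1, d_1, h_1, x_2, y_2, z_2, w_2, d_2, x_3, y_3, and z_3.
x_1 = 10.5, y_1 = 7.25, z_1 = 7, d_1 = 4.25, h_1 = 4, x_2 = 0.75, y_2 = 3.5, z_2 = 4, w_2 = 2.5, d_2 = 5.25, x_3 = 5, y_3 = 12, z_3 = 12.25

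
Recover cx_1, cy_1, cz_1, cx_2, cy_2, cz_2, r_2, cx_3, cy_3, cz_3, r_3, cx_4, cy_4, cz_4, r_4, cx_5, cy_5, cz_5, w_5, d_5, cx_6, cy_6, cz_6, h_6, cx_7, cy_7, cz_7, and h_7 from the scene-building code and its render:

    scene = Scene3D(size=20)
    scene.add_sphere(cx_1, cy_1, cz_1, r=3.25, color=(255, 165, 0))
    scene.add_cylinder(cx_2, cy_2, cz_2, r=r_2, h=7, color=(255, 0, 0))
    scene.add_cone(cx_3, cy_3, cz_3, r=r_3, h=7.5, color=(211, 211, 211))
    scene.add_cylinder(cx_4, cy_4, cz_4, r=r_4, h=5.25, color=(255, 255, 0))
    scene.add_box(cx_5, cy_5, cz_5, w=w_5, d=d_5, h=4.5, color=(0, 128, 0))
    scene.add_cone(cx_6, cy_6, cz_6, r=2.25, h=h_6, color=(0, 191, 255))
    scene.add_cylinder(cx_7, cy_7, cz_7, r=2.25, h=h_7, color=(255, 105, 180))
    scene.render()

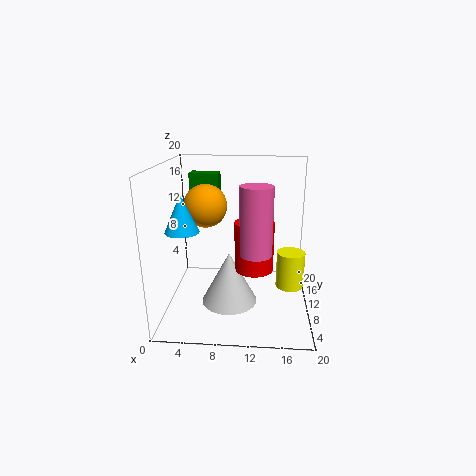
cx_1 = 4.75
cy_1 = 14.5
cz_1 = 13.25
cx_2 = 12.25
cy_2 = 10.25
cz_2 = 5.25
r_2 = 2.75
cx_3 = 8.75
cy_3 = 9.75
cz_3 = 0.25
r_3 = 4
cx_4 = 17.5
cy_4 = 10.75
cz_4 = 2.5
r_4 = 2
cx_5 = 2
cy_5 = 16.25
cz_5 = 13.25
w_5 = 4.5
d_5 = 2.75
cx_6 = 3
cy_6 = 7
cz_6 = 11.75
h_6 = 5
cx_7 = 12.5
cy_7 = 9
cz_7 = 8
h_7 = 9.5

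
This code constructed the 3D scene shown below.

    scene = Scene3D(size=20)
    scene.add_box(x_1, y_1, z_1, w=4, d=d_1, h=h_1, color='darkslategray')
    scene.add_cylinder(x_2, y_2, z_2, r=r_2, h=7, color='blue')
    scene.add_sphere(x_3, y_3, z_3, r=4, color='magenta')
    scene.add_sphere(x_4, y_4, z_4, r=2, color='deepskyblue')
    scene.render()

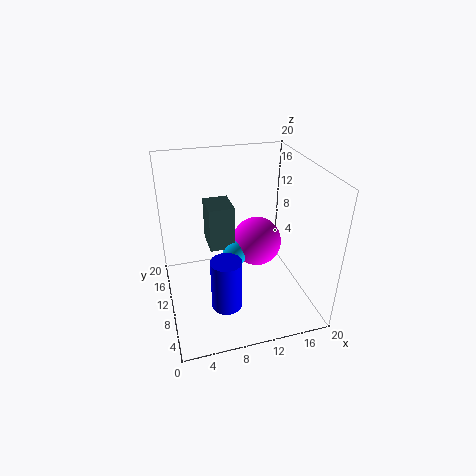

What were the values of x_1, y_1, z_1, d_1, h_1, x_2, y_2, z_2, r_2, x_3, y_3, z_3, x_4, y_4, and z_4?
x_1 = 7
y_1 = 15
z_1 = 5
d_1 = 5
h_1 = 7
x_2 = 7
y_2 = 5
z_2 = 3
r_2 = 2
x_3 = 15
y_3 = 16
z_3 = 5
x_4 = 11
y_4 = 15
z_4 = 4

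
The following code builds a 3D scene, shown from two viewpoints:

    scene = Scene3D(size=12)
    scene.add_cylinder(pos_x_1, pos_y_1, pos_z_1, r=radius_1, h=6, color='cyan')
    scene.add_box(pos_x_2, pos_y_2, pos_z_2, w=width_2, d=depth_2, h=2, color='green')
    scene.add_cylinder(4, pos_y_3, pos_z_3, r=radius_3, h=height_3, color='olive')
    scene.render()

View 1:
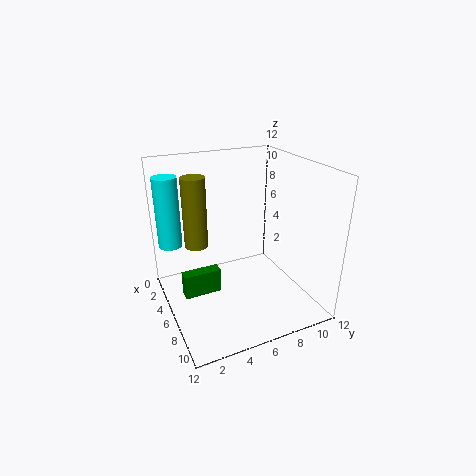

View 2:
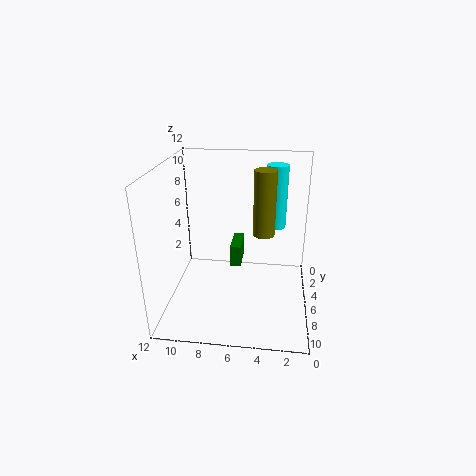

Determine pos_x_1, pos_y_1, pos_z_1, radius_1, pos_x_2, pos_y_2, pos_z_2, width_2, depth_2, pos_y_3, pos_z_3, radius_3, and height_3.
pos_x_1 = 3; pos_y_1 = 1; pos_z_1 = 5; radius_1 = 1; pos_x_2 = 6; pos_y_2 = 1; pos_z_2 = 2; width_2 = 1; depth_2 = 3; pos_y_3 = 3; pos_z_3 = 5; radius_3 = 1; height_3 = 6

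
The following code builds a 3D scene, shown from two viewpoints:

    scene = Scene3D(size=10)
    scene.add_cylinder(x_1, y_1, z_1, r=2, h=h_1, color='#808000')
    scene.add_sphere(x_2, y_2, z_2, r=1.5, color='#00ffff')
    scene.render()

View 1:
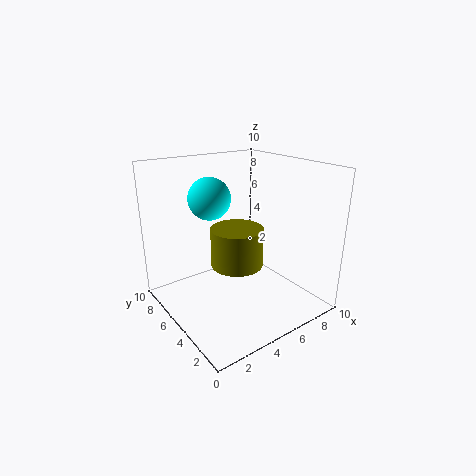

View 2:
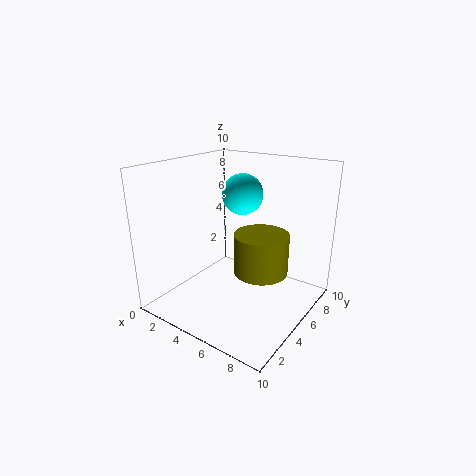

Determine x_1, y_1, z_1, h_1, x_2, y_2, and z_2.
x_1 = 6
y_1 = 6.5
z_1 = 2
h_1 = 3
x_2 = 4
y_2 = 7
z_2 = 7.5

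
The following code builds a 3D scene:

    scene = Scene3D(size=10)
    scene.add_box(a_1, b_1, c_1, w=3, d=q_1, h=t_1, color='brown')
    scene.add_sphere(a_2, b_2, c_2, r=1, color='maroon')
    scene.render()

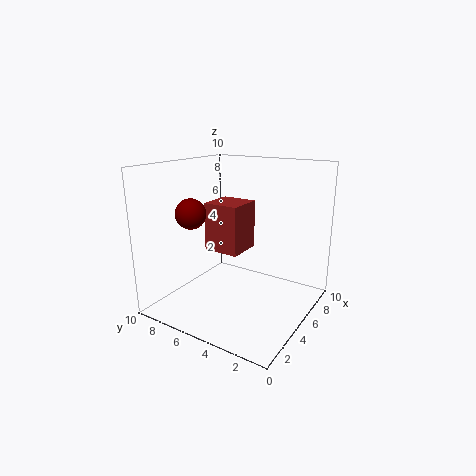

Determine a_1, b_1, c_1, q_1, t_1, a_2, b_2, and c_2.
a_1 = 7
b_1 = 6.5
c_1 = 2.5
q_1 = 3
t_1 = 4
a_2 = 2.5
b_2 = 7
c_2 = 7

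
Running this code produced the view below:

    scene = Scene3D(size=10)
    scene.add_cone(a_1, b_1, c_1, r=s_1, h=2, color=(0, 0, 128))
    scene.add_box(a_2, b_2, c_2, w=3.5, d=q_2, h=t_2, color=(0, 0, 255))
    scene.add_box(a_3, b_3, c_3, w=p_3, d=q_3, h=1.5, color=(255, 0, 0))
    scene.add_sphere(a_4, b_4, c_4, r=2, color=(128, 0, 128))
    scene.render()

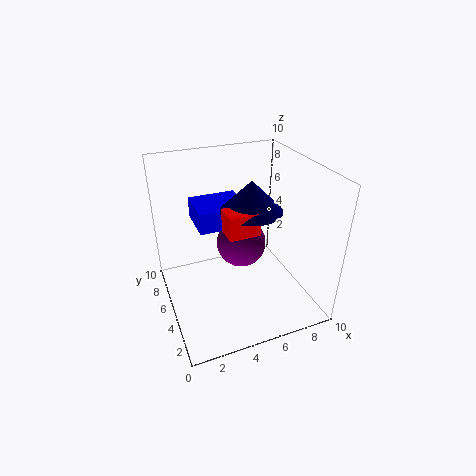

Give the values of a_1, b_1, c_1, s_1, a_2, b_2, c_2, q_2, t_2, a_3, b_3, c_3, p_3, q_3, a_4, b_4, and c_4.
a_1 = 5.5
b_1 = 4
c_1 = 7.5
s_1 = 2
a_2 = 2.5
b_2 = 5.5
c_2 = 5.5
q_2 = 3
t_2 = 1.5
a_3 = 3.5
b_3 = 2.5
c_3 = 6.5
p_3 = 2
q_3 = 1.5
a_4 = 6.5
b_4 = 8
c_4 = 2.5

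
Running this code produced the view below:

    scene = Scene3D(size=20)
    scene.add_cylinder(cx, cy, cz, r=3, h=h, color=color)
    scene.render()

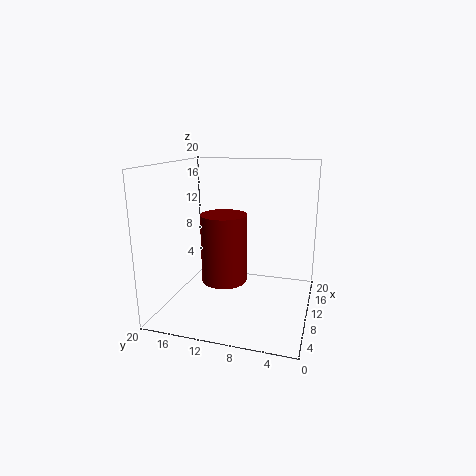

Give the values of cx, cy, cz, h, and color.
cx = 7; cy = 11; cz = 5; h = 9; color = 'maroon'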